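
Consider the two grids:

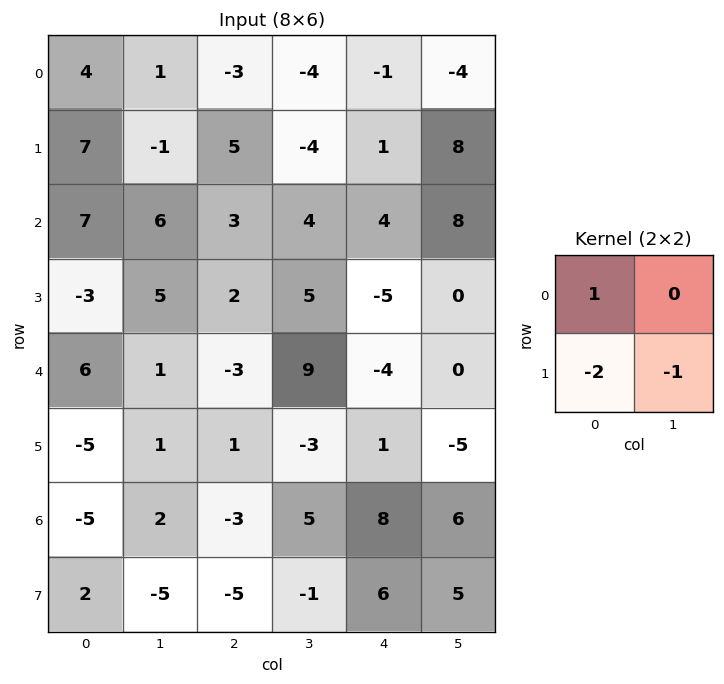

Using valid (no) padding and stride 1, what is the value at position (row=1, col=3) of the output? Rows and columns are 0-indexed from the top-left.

The receptive field on the input at this output position is [-4 1 / 4 4]. Elementwise product with the kernel and sum: -4·1 + 4·-2 + 4·-1.

-16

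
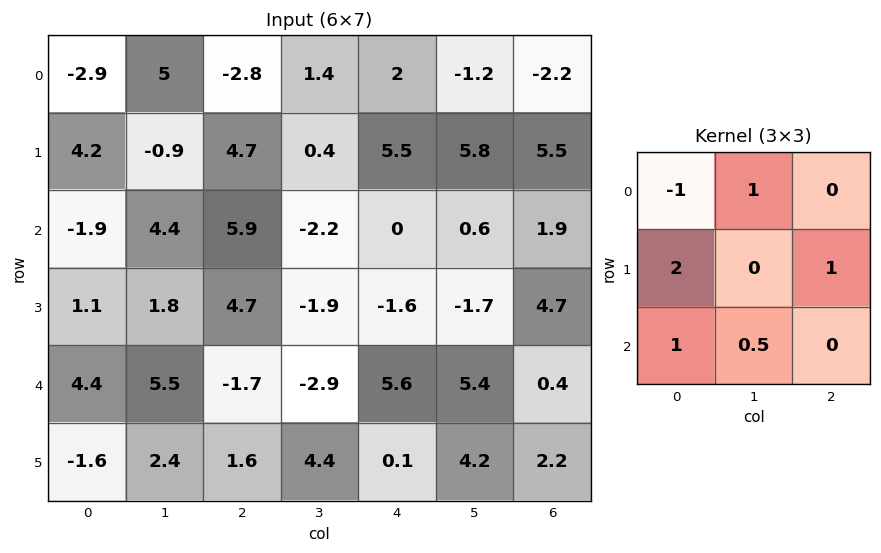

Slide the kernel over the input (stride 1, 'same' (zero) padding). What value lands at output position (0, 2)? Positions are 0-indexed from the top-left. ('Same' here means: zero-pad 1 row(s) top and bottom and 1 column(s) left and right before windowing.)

The receptive field on the zero-padded input at this output position is [0 0 0 / 5 -2.8 1.4 / -0.9 4.7 0.4]. Elementwise product with the kernel and sum: 0·-1 + 0·1 + 5·2 + 1.4·1 + -0.9·1 + 4.7·0.5.

12.85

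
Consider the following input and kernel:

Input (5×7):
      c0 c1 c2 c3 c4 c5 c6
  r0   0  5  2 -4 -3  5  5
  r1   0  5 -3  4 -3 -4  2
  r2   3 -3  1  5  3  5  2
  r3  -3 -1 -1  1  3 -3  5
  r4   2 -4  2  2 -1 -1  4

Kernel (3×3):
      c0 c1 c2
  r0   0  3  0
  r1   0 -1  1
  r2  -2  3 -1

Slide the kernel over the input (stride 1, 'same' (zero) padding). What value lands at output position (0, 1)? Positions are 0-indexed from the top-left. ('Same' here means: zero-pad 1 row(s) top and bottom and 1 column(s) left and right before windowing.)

The receptive field on the zero-padded input at this output position is [0 0 0 / 0 5 2 / 0 5 -3]. Elementwise product with the kernel and sum: 0·3 + 5·-1 + 2·1 + 0·-2 + 5·3 + -3·-1.

15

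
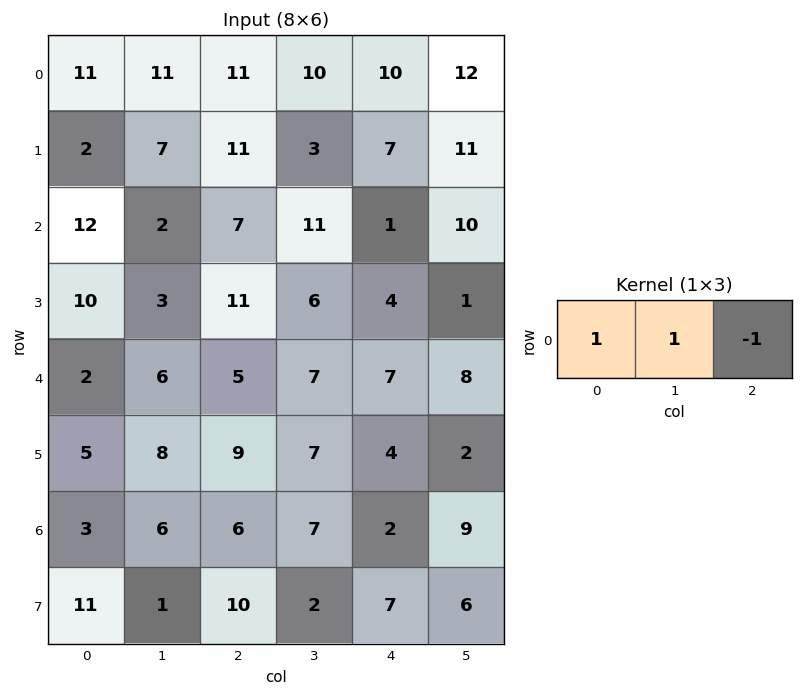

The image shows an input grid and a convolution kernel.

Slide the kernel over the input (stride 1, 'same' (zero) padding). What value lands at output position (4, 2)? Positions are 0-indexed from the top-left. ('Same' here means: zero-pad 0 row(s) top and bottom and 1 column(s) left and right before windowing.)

4

The receptive field on the zero-padded input at this output position is [6 5 7]. Elementwise product with the kernel and sum: 6·1 + 5·1 + 7·-1.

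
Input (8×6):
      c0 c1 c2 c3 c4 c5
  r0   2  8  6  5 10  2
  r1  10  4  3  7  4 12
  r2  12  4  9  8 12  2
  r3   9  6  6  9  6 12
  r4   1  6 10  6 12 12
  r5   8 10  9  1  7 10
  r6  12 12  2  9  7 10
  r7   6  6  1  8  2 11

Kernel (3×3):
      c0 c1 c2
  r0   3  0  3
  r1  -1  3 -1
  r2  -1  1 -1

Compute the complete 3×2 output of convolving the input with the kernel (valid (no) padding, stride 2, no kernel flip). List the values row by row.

6 49
61 62
44 53

Output[0,0]: The receptive field on the input at this output position is [2 8 6 / 10 4 3 / 12 4 9]. Elementwise product with the kernel and sum: 2·3 + 6·3 + 10·-1 + 4·3 + 3·-1 + 12·-1 + 4·1 + 9·-1.
Output[0,1]: The receptive field on the input at this output position is [6 5 10 / 3 7 4 / 9 8 12]. Elementwise product with the kernel and sum: 6·3 + 10·3 + 3·-1 + 7·3 + 4·-1 + 9·-1 + 8·1 + 12·-1.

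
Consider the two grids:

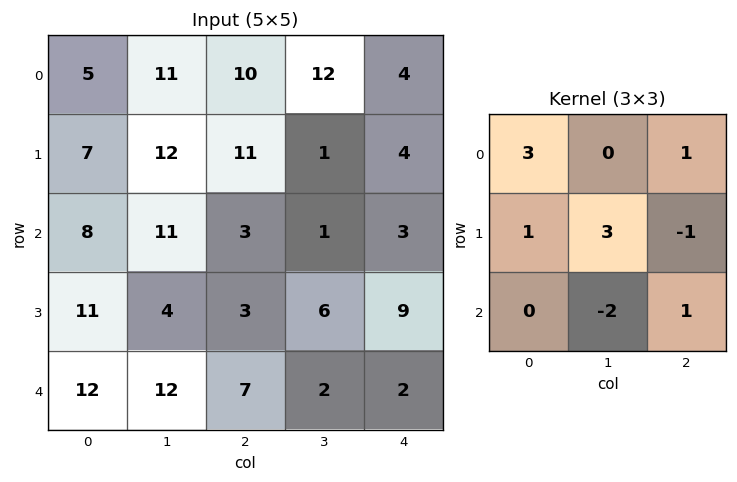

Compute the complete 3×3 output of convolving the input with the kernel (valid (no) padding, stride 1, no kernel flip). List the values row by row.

38 84 45
65 56 37
30 29 22

Output[0,0]: The receptive field on the input at this output position is [5 11 10 / 7 12 11 / 8 11 3]. Elementwise product with the kernel and sum: 5·3 + 10·1 + 7·1 + 12·3 + 11·-1 + 11·-2 + 3·1.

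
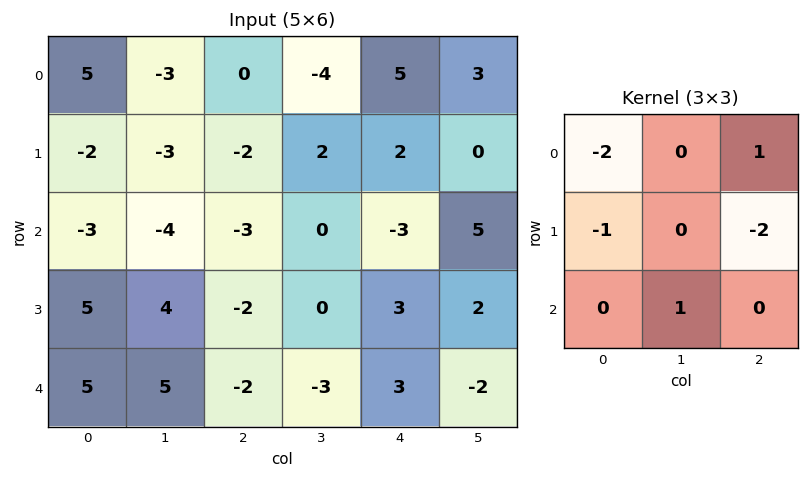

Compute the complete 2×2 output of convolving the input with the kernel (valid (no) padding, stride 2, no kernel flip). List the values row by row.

Output[0,0]: The receptive field on the input at this output position is [5 -3 0 / -2 -3 -2 / -3 -4 -3]. Elementwise product with the kernel and sum: 5·-2 + 0·1 + -2·-1 + -2·-2 + -4·1.

-8 3
7 -4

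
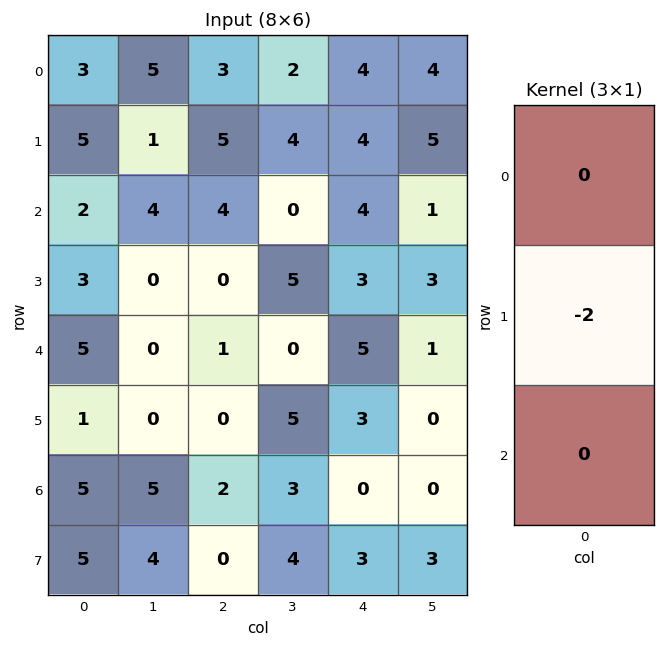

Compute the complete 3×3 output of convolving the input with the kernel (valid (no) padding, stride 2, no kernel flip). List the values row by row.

-10 -10 -8
-6 0 -6
-2 0 -6

Output[0,0]: The receptive field on the input at this output position is [3 / 5 / 2]. Elementwise product with the kernel and sum: 5·-2.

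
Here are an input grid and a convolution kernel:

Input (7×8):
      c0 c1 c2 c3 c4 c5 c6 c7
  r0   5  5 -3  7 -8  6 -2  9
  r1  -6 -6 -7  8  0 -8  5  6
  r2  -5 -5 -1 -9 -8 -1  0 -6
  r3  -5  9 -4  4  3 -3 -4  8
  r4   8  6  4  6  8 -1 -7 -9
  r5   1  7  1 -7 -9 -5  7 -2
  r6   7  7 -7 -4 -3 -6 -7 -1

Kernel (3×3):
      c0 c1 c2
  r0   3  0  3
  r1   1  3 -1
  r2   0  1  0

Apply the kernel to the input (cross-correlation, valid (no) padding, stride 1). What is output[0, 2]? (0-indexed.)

-25

The receptive field on the input at this output position is [-3 7 -8 / -7 8 0 / -1 -9 -8]. Elementwise product with the kernel and sum: -3·3 + -8·3 + -7·1 + 8·3 + 0·-1 + -9·1.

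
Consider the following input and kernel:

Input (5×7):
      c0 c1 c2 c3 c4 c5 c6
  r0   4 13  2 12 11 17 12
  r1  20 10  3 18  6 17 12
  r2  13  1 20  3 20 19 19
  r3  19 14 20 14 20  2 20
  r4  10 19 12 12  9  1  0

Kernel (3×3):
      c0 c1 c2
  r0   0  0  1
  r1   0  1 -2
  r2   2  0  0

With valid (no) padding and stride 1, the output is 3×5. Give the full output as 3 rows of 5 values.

Output[0,0]: The receptive field on the input at this output position is [4 13 2 / 20 10 3 / 13 1 20]. Elementwise product with the kernel and sum: 2·1 + 10·1 + 3·-2 + 13·2.
Output[0,1]: The receptive field on the input at this output position is [13 2 12 / 10 3 18 / 1 20 3]. Elementwise product with the kernel and sum: 12·1 + 3·1 + 18·-2 + 1·2.

32 -19 57 -5 45
2 60 9 27 33
14 33 18 59 -1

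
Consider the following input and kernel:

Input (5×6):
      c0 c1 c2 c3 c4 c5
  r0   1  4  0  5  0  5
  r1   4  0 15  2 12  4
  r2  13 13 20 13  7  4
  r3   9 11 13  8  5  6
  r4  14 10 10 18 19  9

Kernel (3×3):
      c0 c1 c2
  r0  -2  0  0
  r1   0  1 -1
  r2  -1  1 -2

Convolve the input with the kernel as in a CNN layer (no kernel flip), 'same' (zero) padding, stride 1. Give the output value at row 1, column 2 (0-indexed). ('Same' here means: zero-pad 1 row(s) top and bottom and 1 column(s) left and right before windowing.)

The receptive field on the zero-padded input at this output position is [4 0 5 / 0 15 2 / 13 20 13]. Elementwise product with the kernel and sum: 4·-2 + 15·1 + 2·-1 + 13·-1 + 20·1 + 13·-2.

-14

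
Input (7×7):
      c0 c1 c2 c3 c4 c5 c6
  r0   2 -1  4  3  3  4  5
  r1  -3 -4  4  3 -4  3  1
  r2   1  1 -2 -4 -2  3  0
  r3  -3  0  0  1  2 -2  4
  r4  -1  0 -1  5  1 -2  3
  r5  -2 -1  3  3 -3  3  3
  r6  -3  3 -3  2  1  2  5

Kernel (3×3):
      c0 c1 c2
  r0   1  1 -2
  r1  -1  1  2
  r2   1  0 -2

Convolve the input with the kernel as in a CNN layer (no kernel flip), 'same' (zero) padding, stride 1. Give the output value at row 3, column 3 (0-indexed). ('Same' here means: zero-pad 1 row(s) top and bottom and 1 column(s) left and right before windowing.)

0

The receptive field on the zero-padded input at this output position is [-2 -4 -2 / 0 1 2 / -1 5 1]. Elementwise product with the kernel and sum: -2·1 + -4·1 + -2·-2 + 0·-1 + 1·1 + 2·2 + -1·1 + 1·-2.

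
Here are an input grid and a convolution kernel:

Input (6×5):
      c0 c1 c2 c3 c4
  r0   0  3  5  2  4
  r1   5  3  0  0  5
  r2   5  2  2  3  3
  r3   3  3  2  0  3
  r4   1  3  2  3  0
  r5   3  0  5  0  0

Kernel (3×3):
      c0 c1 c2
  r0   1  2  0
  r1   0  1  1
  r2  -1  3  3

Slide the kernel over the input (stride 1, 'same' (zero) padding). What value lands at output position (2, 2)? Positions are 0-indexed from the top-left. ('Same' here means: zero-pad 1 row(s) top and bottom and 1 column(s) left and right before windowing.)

11

The receptive field on the zero-padded input at this output position is [3 0 0 / 2 2 3 / 3 2 0]. Elementwise product with the kernel and sum: 3·1 + 0·2 + 2·1 + 3·1 + 3·-1 + 2·3 + 0·3.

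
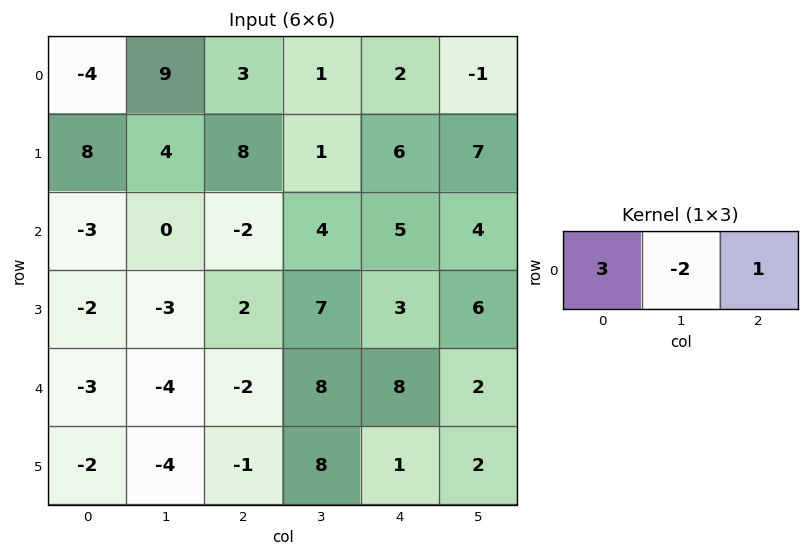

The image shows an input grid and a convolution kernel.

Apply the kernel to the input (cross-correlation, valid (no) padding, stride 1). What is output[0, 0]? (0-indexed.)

The receptive field on the input at this output position is [-4 9 3]. Elementwise product with the kernel and sum: -4·3 + 9·-2 + 3·1.

-27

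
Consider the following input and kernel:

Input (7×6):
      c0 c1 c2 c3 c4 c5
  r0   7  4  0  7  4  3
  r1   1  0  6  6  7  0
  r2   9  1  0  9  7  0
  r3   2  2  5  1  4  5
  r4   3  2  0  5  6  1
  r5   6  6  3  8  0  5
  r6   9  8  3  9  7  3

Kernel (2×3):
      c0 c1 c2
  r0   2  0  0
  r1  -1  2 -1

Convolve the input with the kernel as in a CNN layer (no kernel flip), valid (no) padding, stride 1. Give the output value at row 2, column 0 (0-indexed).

The receptive field on the input at this output position is [9 1 0 / 2 2 5]. Elementwise product with the kernel and sum: 9·2 + 2·-1 + 2·2 + 5·-1.

15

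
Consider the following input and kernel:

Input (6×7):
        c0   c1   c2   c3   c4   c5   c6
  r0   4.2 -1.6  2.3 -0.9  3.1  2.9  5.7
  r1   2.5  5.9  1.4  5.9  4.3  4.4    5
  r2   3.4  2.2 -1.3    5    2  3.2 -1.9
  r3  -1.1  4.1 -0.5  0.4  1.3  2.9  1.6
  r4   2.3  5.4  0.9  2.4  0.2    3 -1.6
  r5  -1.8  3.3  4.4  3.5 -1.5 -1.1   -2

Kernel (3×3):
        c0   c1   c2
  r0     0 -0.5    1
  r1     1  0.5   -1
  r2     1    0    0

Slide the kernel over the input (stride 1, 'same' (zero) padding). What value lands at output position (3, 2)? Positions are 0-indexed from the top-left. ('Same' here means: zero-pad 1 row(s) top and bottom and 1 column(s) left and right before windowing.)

14.5

The receptive field on the zero-padded input at this output position is [2.2 -1.3 5 / 4.1 -0.5 0.4 / 5.4 0.9 2.4]. Elementwise product with the kernel and sum: -1.3·-0.5 + 5·1 + 4.1·1 + -0.5·0.5 + 0.4·-1 + 5.4·1.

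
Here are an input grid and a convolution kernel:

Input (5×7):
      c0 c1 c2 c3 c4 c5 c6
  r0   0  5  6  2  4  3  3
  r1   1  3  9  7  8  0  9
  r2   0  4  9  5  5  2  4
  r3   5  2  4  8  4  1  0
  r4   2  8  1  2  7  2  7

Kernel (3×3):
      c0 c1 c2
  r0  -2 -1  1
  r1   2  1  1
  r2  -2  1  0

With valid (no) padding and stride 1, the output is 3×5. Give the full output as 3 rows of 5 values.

19 9 10 12 9
9 14 11 -17 2
25 -11 2 11 -11

Output[0,0]: The receptive field on the input at this output position is [0 5 6 / 1 3 9 / 0 4 9]. Elementwise product with the kernel and sum: 0·-2 + 5·-1 + 6·1 + 1·2 + 3·1 + 9·1 + 0·-2 + 4·1.
Output[0,1]: The receptive field on the input at this output position is [5 6 2 / 3 9 7 / 4 9 5]. Elementwise product with the kernel and sum: 5·-2 + 6·-1 + 2·1 + 3·2 + 9·1 + 7·1 + 4·-2 + 9·1.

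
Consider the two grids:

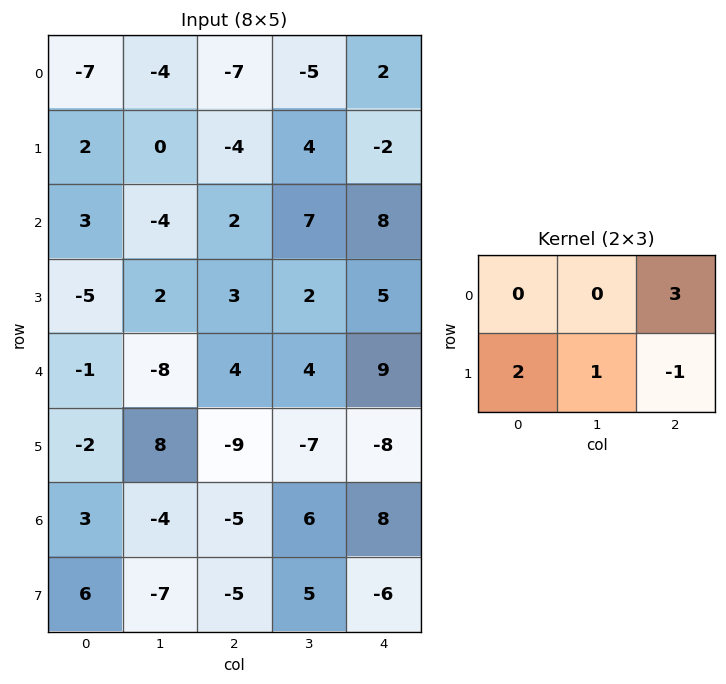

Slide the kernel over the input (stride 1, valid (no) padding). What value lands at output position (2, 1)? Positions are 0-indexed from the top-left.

26

The receptive field on the input at this output position is [-4 2 7 / 2 3 2]. Elementwise product with the kernel and sum: 7·3 + 2·2 + 3·1 + 2·-1.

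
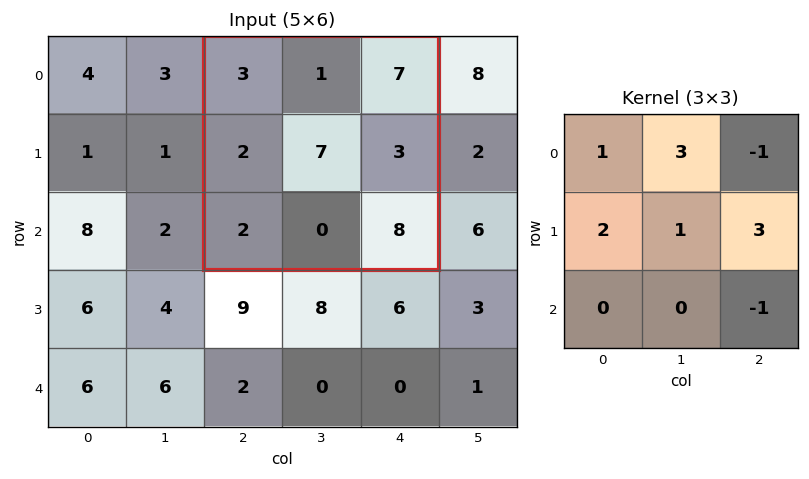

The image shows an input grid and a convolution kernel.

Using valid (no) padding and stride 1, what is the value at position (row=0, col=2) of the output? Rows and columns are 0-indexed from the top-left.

11

The receptive field on the input at this output position is [3 1 7 / 2 7 3 / 2 0 8]. Elementwise product with the kernel and sum: 3·1 + 1·3 + 7·-1 + 2·2 + 7·1 + 3·3 + 8·-1.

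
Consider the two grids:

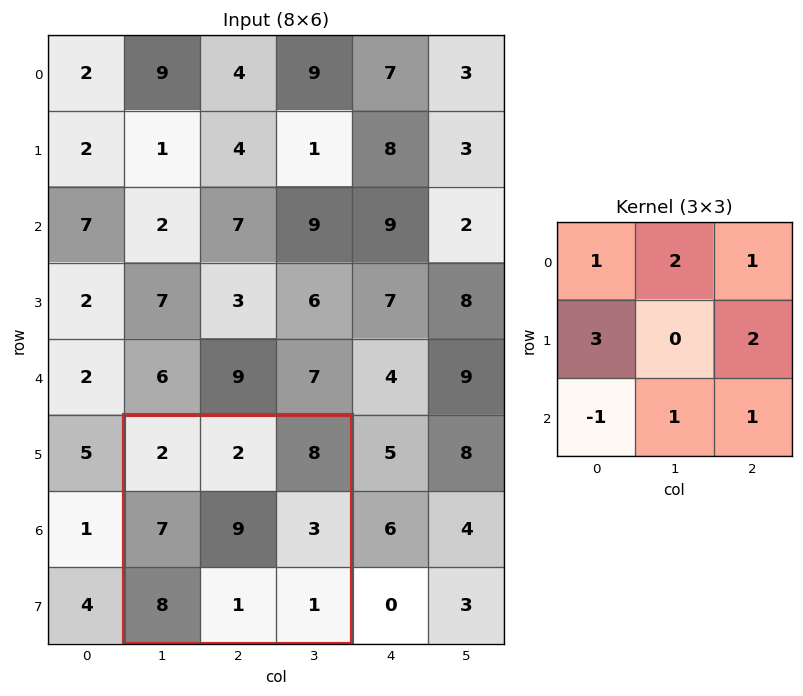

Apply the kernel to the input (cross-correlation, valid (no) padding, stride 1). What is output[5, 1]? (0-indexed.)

The receptive field on the input at this output position is [2 2 8 / 7 9 3 / 8 1 1]. Elementwise product with the kernel and sum: 2·1 + 2·2 + 8·1 + 7·3 + 3·2 + 8·-1 + 1·1 + 1·1.

35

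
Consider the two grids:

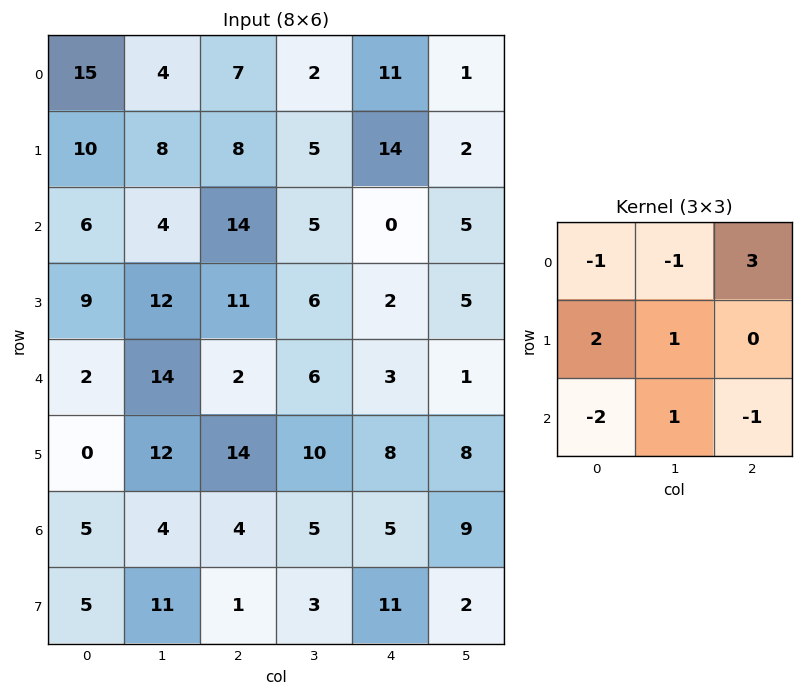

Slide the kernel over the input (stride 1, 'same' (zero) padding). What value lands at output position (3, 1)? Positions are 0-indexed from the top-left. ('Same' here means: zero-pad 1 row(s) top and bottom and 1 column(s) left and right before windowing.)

The receptive field on the zero-padded input at this output position is [6 4 14 / 9 12 11 / 2 14 2]. Elementwise product with the kernel and sum: 6·-1 + 4·-1 + 14·3 + 9·2 + 12·1 + 2·-2 + 14·1 + 2·-1.

70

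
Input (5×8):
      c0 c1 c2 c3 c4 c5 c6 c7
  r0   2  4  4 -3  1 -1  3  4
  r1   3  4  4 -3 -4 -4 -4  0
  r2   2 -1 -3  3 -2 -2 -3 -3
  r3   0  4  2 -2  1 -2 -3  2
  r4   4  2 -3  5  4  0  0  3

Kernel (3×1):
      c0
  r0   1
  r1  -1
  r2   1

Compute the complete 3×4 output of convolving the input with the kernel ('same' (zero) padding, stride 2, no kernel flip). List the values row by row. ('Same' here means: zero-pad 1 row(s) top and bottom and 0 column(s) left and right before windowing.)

Output[0,0]: The receptive field on the zero-padded input at this output position is [0 / 2 / 3]. Elementwise product with the kernel and sum: 0·1 + 2·-1 + 3·1.

1 0 -5 -7
1 9 -1 -4
-4 5 -3 -3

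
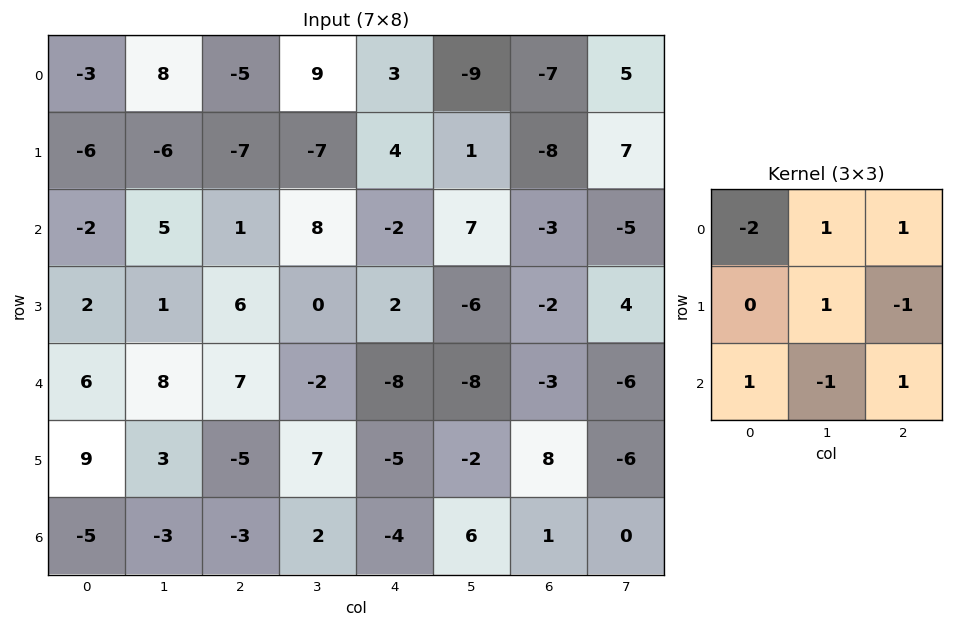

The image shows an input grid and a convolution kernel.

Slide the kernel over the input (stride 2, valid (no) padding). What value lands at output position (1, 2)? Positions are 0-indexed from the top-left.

The receptive field on the input at this output position is [-2 7 -3 / 2 -6 -2 / -8 -8 -3]. Elementwise product with the kernel and sum: -2·-2 + 7·1 + -3·1 + -6·1 + -2·-1 + -8·1 + -8·-1 + -3·1.

1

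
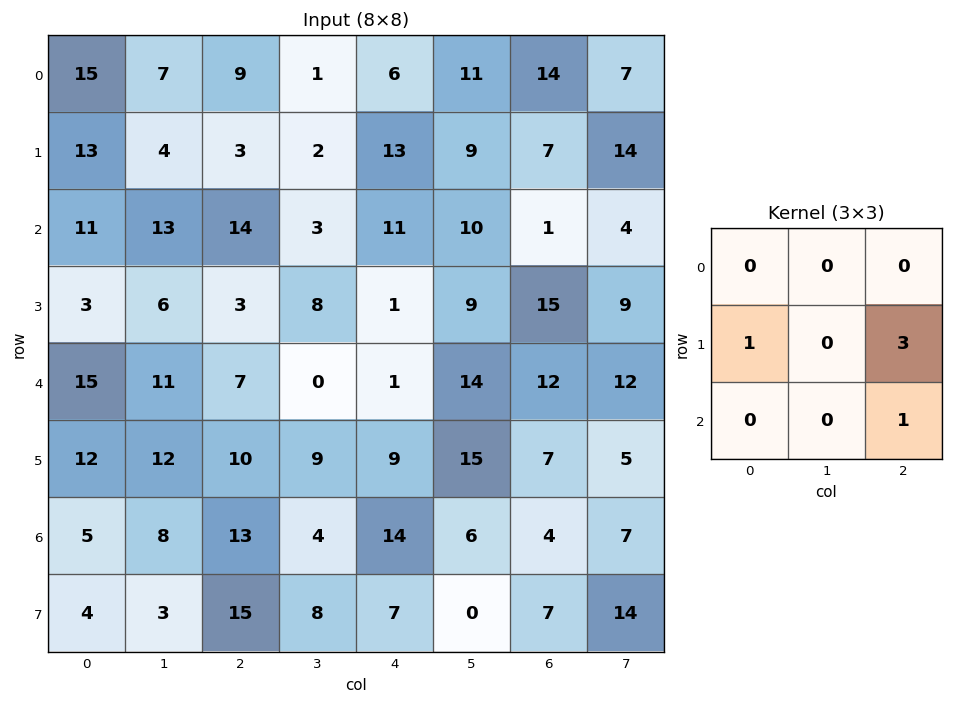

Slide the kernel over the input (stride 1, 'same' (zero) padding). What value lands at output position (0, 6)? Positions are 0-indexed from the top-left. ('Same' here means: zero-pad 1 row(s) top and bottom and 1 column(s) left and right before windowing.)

46

The receptive field on the zero-padded input at this output position is [0 0 0 / 11 14 7 / 9 7 14]. Elementwise product with the kernel and sum: 11·1 + 7·3 + 14·1.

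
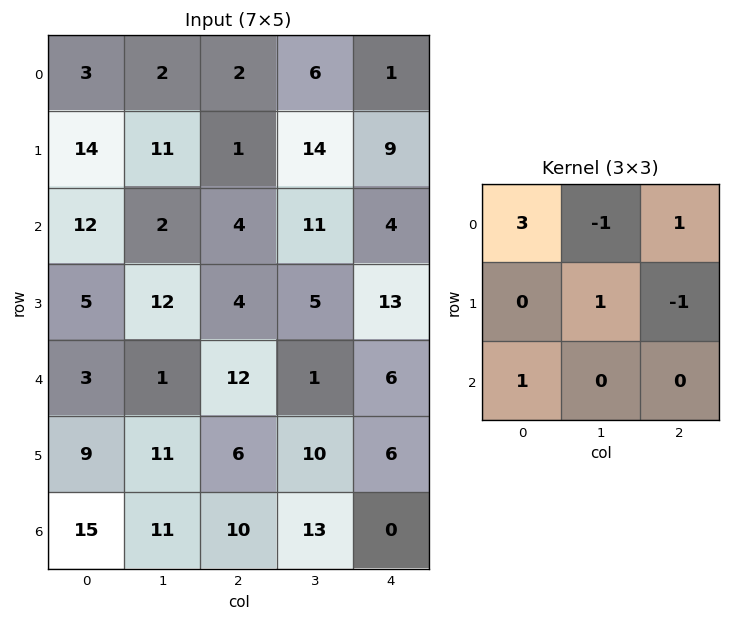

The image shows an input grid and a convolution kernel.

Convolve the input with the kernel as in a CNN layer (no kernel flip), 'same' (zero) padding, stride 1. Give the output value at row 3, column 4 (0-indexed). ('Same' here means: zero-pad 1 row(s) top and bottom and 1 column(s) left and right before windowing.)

43

The receptive field on the zero-padded input at this output position is [11 4 0 / 5 13 0 / 1 6 0]. Elementwise product with the kernel and sum: 11·3 + 4·-1 + 0·1 + 13·1 + 0·-1 + 1·1.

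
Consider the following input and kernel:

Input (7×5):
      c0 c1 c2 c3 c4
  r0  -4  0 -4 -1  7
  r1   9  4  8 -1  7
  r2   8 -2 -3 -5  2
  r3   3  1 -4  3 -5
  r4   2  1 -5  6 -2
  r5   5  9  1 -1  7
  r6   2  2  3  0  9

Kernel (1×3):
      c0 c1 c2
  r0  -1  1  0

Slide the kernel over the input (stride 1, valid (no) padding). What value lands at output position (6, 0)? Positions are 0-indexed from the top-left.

0

The receptive field on the input at this output position is [2 2 3]. Elementwise product with the kernel and sum: 2·-1 + 2·1.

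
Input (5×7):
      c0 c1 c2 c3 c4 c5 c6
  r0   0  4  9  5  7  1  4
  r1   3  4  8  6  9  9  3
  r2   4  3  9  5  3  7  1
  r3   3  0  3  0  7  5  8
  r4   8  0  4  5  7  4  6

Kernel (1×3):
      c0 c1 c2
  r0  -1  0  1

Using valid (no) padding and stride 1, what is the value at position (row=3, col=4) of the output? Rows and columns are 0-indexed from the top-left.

The receptive field on the input at this output position is [7 5 8]. Elementwise product with the kernel and sum: 7·-1 + 8·1.

1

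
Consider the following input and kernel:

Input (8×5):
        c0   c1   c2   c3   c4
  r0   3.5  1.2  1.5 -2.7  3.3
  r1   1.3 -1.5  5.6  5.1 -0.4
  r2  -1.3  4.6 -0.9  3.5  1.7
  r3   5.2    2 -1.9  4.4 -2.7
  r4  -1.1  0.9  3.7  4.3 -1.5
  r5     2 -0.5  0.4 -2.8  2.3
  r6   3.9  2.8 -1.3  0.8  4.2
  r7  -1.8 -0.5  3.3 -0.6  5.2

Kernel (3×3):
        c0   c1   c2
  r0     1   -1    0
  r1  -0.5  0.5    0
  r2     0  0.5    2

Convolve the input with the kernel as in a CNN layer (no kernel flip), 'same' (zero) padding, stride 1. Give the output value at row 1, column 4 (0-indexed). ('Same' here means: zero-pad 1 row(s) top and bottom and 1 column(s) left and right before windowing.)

-7.9

The receptive field on the zero-padded input at this output position is [-2.7 3.3 0 / 5.1 -0.4 0 / 3.5 1.7 0]. Elementwise product with the kernel and sum: -2.7·1 + 3.3·-1 + 5.1·-0.5 + -0.4·0.5 + 1.7·0.5 + 0·2.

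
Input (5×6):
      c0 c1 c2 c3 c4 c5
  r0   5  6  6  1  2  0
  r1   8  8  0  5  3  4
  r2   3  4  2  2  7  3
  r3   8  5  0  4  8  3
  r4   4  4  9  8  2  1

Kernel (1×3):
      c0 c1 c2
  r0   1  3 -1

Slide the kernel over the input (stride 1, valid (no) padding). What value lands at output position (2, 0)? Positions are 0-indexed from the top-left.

13

The receptive field on the input at this output position is [3 4 2]. Elementwise product with the kernel and sum: 3·1 + 4·3 + 2·-1.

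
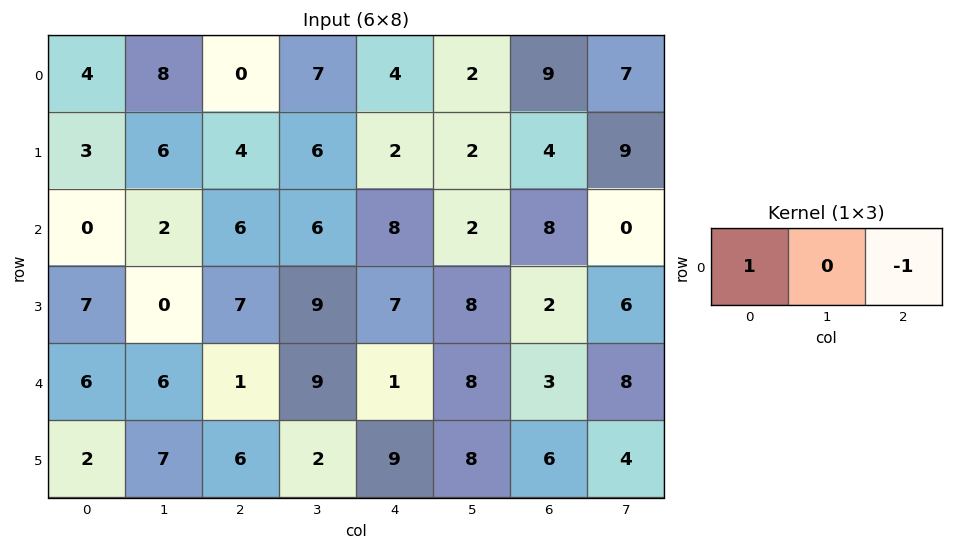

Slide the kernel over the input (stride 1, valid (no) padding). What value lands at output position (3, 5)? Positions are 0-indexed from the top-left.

The receptive field on the input at this output position is [8 2 6]. Elementwise product with the kernel and sum: 8·1 + 6·-1.

2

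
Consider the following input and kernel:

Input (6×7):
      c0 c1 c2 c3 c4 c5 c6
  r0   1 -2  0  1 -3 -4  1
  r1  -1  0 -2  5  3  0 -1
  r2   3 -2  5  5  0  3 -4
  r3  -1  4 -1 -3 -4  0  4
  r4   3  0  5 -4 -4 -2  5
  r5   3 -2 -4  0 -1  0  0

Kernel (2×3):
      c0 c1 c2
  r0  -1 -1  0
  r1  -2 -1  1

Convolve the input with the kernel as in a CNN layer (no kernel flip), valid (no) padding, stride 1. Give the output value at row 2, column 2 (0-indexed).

The receptive field on the input at this output position is [5 5 0 / -1 -3 -4]. Elementwise product with the kernel and sum: 5·-1 + 5·-1 + -1·-2 + -3·-1 + -4·1.

-9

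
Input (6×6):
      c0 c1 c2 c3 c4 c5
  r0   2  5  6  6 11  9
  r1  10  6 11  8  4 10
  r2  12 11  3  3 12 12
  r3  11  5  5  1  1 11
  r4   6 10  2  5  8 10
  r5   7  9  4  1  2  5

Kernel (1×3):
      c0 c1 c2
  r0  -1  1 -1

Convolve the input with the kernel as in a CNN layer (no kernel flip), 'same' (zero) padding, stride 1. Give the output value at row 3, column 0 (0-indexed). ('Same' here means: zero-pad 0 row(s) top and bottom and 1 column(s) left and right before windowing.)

6

The receptive field on the zero-padded input at this output position is [0 11 5]. Elementwise product with the kernel and sum: 0·-1 + 11·1 + 5·-1.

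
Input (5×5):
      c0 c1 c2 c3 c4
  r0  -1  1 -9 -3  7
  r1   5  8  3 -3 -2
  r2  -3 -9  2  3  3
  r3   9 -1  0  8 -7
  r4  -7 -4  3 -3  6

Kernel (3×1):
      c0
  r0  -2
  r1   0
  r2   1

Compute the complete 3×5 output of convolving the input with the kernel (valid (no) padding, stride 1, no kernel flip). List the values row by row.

-1 -11 20 9 -11
-1 -17 -6 14 -3
-1 14 -1 -9 0

Output[0,0]: The receptive field on the input at this output position is [-1 / 5 / -3]. Elementwise product with the kernel and sum: -1·-2 + -3·1.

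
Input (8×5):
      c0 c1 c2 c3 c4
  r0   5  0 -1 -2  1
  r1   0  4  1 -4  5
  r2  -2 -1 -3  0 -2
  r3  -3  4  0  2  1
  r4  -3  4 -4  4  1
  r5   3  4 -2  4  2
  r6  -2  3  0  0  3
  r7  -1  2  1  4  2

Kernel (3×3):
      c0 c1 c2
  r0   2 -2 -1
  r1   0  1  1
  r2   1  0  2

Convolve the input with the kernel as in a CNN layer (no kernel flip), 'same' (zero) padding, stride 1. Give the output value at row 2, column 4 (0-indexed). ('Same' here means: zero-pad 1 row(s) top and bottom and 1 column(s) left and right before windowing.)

-18

The receptive field on the zero-padded input at this output position is [-4 5 0 / 0 -2 0 / 2 1 0]. Elementwise product with the kernel and sum: -4·2 + 5·-2 + 0·-1 + -2·1 + 0·1 + 2·1 + 0·2.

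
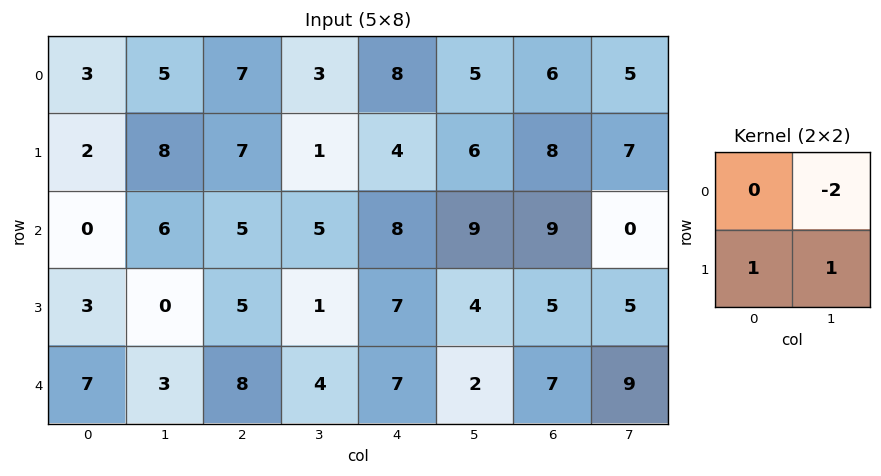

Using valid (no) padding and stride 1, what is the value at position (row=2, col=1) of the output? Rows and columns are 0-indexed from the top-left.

-5

The receptive field on the input at this output position is [6 5 / 0 5]. Elementwise product with the kernel and sum: 5·-2 + 0·1 + 5·1.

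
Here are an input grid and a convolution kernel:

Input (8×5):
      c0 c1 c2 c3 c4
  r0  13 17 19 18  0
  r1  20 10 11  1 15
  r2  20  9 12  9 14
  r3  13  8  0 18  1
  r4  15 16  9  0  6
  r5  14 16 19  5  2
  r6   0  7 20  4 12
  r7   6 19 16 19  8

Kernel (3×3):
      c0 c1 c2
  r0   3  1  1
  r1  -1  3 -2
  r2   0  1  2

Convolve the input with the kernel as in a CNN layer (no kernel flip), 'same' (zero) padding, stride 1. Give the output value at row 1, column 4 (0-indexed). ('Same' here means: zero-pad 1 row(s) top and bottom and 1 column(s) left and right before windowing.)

112

The receptive field on the zero-padded input at this output position is [18 0 0 / 1 15 0 / 9 14 0]. Elementwise product with the kernel and sum: 18·3 + 0·1 + 0·1 + 1·-1 + 15·3 + 0·-2 + 14·1 + 0·2.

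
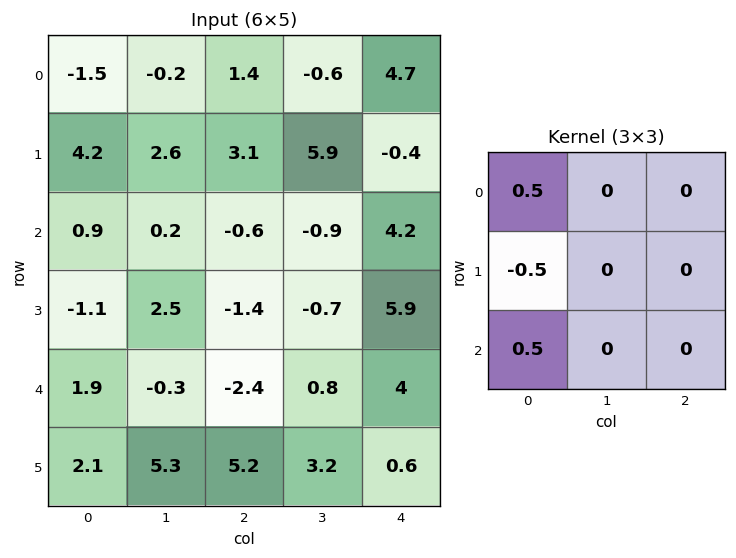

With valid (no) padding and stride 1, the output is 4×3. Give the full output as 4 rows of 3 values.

-2.4 -1.3 -1.15
1.1 2.45 1.15
1.95 -1.3 -0.8
-0.45 4.05 3.1

Output[0,0]: The receptive field on the input at this output position is [-1.5 -0.2 1.4 / 4.2 2.6 3.1 / 0.9 0.2 -0.6]. Elementwise product with the kernel and sum: -1.5·0.5 + 4.2·-0.5 + 0.9·0.5.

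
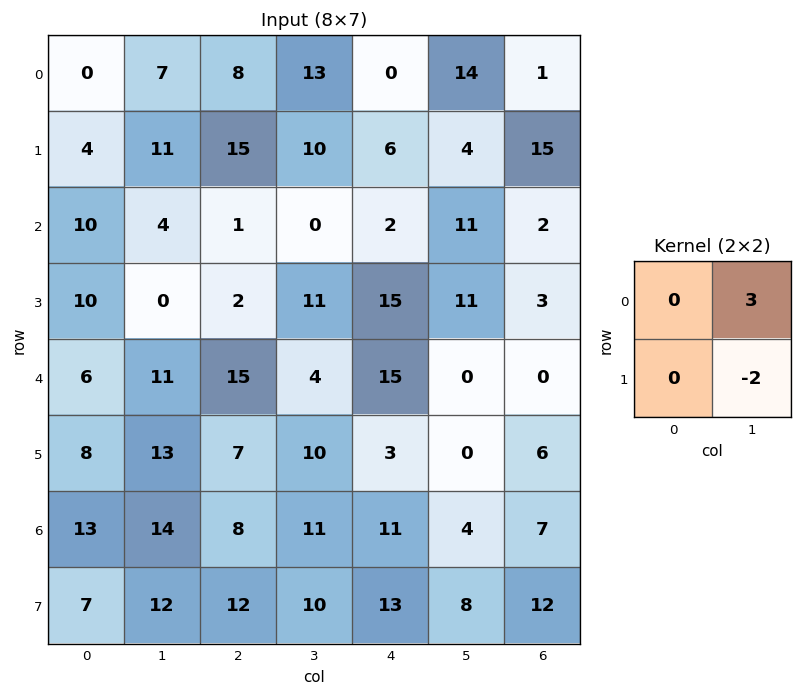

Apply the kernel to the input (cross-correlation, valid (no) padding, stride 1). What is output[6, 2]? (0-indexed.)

13

The receptive field on the input at this output position is [8 11 / 12 10]. Elementwise product with the kernel and sum: 11·3 + 10·-2.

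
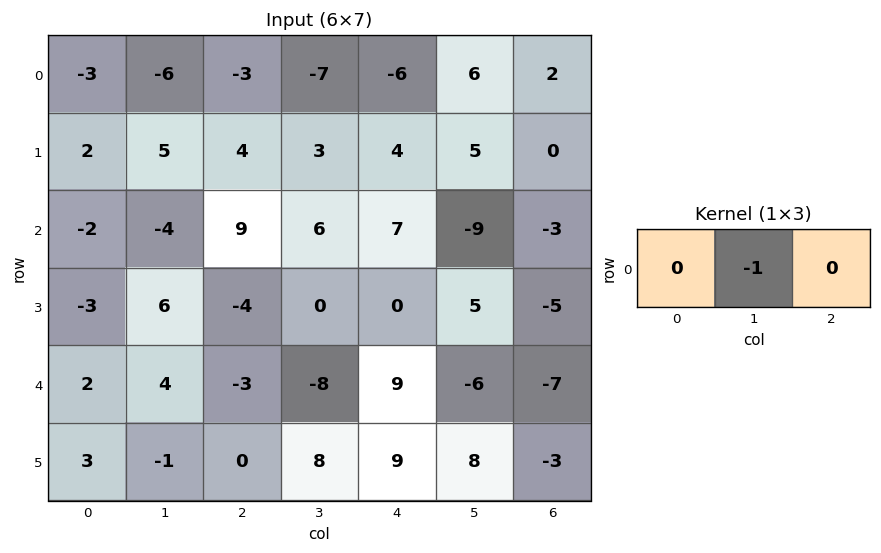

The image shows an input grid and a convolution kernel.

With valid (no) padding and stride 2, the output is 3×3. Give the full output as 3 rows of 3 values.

6 7 -6
4 -6 9
-4 8 6

Output[0,0]: The receptive field on the input at this output position is [-3 -6 -3]. Elementwise product with the kernel and sum: -6·-1.
Output[0,1]: The receptive field on the input at this output position is [-3 -7 -6]. Elementwise product with the kernel and sum: -7·-1.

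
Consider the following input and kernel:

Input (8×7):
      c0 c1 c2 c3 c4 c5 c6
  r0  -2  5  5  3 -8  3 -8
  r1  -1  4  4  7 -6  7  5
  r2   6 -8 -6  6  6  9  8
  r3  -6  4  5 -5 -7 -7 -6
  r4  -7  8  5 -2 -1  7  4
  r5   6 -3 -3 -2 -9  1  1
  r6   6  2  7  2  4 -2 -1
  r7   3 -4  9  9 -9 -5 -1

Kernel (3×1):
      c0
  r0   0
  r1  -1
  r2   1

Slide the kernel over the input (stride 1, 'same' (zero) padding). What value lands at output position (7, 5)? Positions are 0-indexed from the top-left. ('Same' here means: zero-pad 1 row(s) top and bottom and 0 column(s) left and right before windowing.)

5

The receptive field on the zero-padded input at this output position is [-2 / -5 / 0]. Elementwise product with the kernel and sum: -5·-1 + 0·1.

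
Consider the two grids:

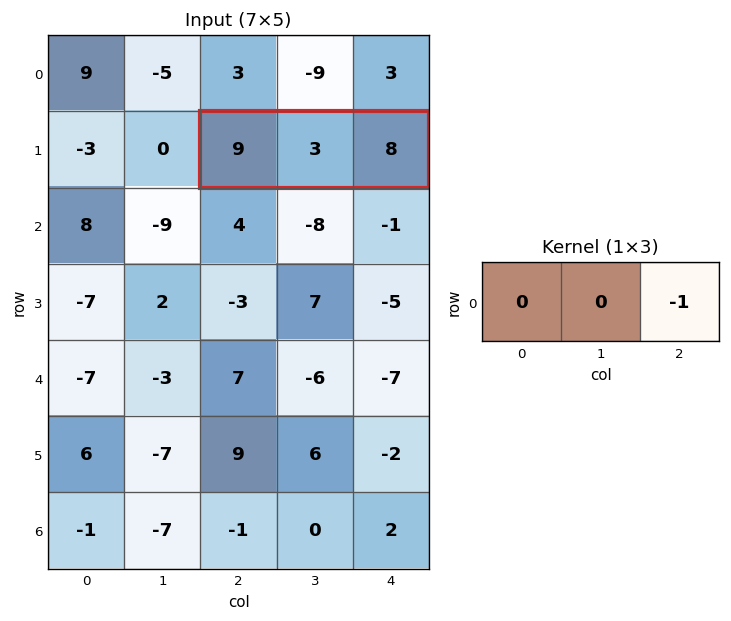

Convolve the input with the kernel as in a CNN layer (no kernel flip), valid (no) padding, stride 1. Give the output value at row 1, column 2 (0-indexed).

The receptive field on the input at this output position is [9 3 8]. Elementwise product with the kernel and sum: 8·-1.

-8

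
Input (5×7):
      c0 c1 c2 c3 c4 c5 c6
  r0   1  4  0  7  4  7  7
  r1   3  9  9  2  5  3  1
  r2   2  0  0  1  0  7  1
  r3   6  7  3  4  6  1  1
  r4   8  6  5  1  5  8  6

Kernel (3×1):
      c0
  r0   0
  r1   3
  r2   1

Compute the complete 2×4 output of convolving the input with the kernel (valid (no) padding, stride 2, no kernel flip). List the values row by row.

11 27 15 4
26 14 23 9

Output[0,0]: The receptive field on the input at this output position is [1 / 3 / 2]. Elementwise product with the kernel and sum: 3·3 + 2·1.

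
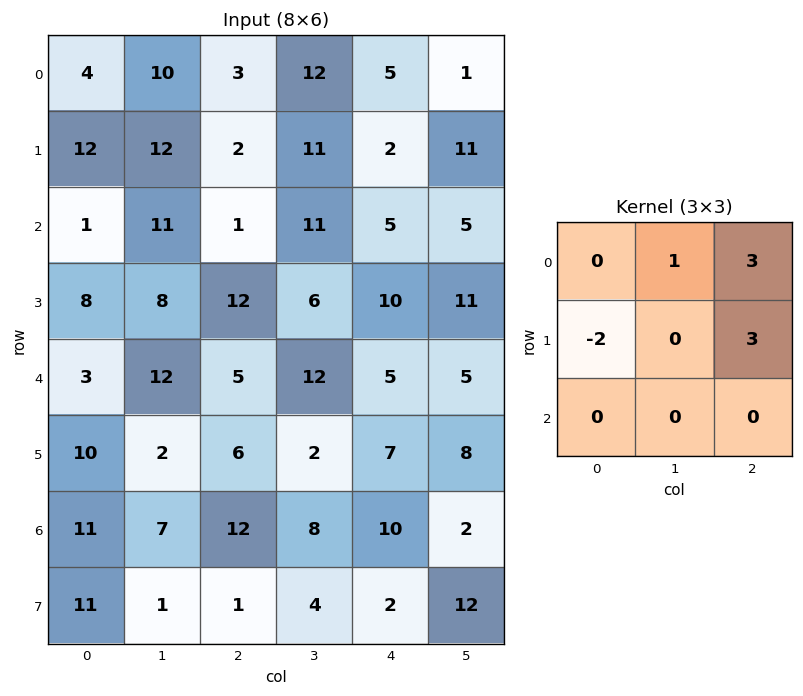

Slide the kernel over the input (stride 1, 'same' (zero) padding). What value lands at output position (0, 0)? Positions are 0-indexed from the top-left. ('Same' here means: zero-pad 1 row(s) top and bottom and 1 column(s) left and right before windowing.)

The receptive field on the zero-padded input at this output position is [0 0 0 / 0 4 10 / 0 12 12]. Elementwise product with the kernel and sum: 0·1 + 0·3 + 0·-2 + 10·3.

30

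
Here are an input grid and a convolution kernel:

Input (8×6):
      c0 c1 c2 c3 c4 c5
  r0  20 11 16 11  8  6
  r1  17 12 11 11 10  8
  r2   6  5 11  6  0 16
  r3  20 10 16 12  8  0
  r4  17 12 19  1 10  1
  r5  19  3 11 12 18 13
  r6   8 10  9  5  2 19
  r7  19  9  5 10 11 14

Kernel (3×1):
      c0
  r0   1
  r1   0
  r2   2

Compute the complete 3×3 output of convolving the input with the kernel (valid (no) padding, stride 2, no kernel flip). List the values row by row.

32 38 8
40 49 20
33 37 14

Output[0,0]: The receptive field on the input at this output position is [20 / 17 / 6]. Elementwise product with the kernel and sum: 20·1 + 6·2.
Output[0,1]: The receptive field on the input at this output position is [16 / 11 / 11]. Elementwise product with the kernel and sum: 16·1 + 11·2.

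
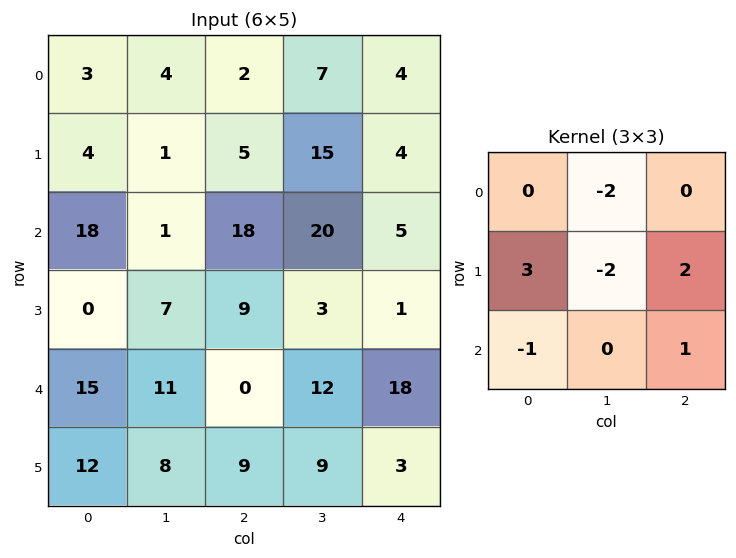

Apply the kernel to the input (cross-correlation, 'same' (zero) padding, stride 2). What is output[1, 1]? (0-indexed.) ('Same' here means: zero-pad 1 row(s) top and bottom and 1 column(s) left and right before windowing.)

-7

The receptive field on the zero-padded input at this output position is [1 5 15 / 1 18 20 / 7 9 3]. Elementwise product with the kernel and sum: 5·-2 + 1·3 + 18·-2 + 20·2 + 7·-1 + 3·1.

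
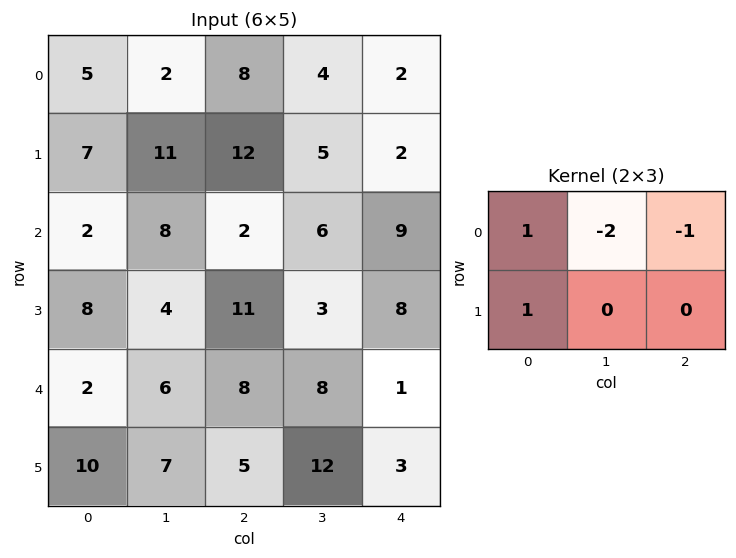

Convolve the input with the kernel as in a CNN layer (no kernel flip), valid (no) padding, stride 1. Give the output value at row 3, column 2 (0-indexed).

The receptive field on the input at this output position is [11 3 8 / 8 8 1]. Elementwise product with the kernel and sum: 11·1 + 3·-2 + 8·-1 + 8·1.

5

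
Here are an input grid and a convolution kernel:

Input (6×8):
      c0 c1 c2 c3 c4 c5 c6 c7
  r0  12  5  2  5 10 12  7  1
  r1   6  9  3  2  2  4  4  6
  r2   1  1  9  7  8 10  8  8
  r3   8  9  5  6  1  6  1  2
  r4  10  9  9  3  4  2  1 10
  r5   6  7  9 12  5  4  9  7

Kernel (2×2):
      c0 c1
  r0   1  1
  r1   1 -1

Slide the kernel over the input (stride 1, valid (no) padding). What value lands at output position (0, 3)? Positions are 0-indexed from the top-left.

15

The receptive field on the input at this output position is [5 10 / 2 2]. Elementwise product with the kernel and sum: 5·1 + 10·1 + 2·1 + 2·-1.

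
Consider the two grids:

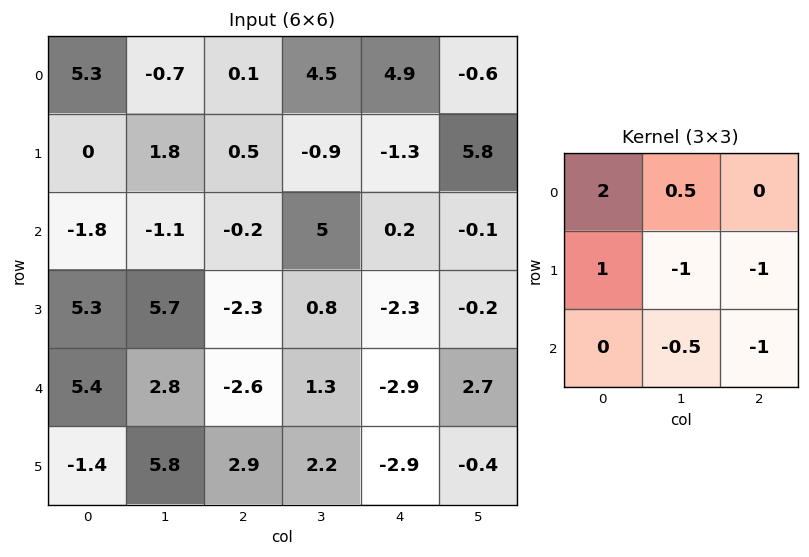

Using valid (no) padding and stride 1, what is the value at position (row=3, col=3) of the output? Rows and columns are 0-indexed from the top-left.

3.8

The receptive field on the input at this output position is [0.8 -2.3 -0.2 / 1.3 -2.9 2.7 / 2.2 -2.9 -0.4]. Elementwise product with the kernel and sum: 0.8·2 + -2.3·0.5 + 1.3·1 + -2.9·-1 + 2.7·-1 + -2.9·-0.5 + -0.4·-1.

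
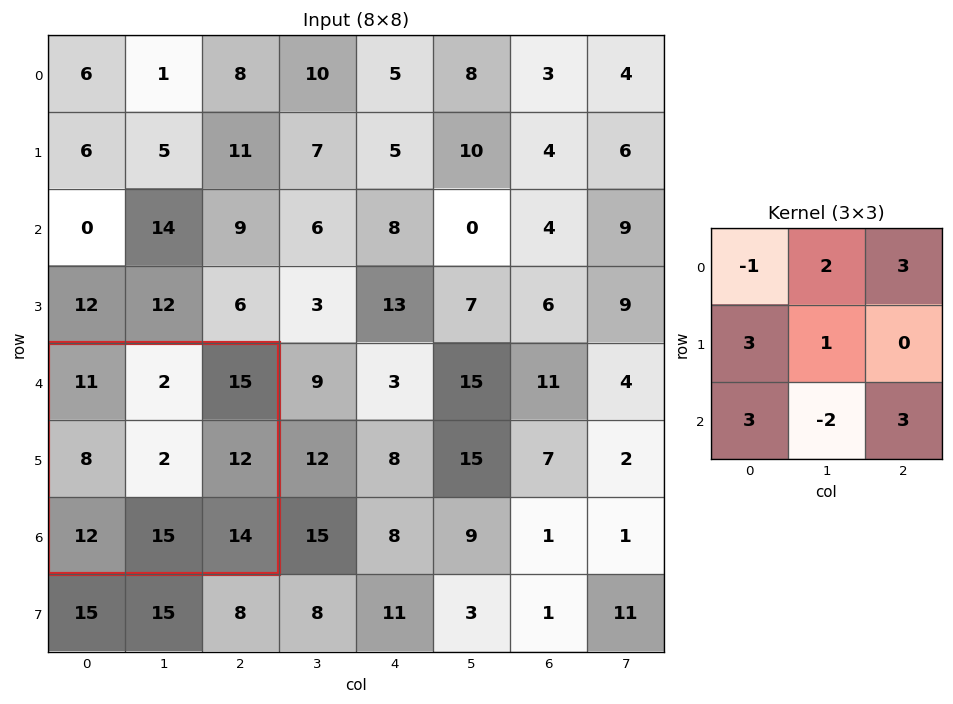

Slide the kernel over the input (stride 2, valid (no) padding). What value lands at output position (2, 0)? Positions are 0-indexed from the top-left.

112

The receptive field on the input at this output position is [11 2 15 / 8 2 12 / 12 15 14]. Elementwise product with the kernel and sum: 11·-1 + 2·2 + 15·3 + 8·3 + 2·1 + 12·3 + 15·-2 + 14·3.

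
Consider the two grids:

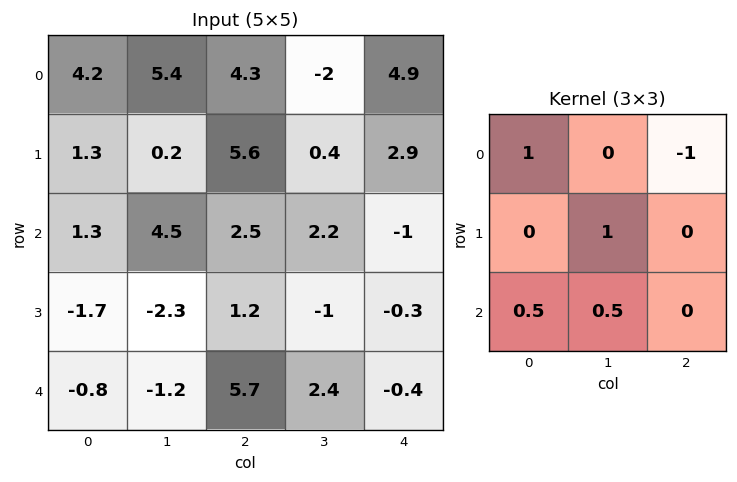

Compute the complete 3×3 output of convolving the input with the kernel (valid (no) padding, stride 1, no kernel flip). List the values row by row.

Output[0,0]: The receptive field on the input at this output position is [4.2 5.4 4.3 / 1.3 0.2 5.6 / 1.3 4.5 2.5]. Elementwise product with the kernel and sum: 4.2·1 + 4.3·-1 + 0.2·1 + 1.3·0.5 + 4.5·0.5.

3 16.5 2.15
-1.8 1.75 5
-4.5 5.75 6.55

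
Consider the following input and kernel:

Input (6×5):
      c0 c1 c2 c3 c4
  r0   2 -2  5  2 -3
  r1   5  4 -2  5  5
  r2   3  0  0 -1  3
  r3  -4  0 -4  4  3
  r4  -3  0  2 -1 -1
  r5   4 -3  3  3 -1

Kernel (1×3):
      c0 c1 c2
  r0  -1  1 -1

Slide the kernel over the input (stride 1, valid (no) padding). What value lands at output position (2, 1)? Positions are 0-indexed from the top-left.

The receptive field on the input at this output position is [0 0 -1]. Elementwise product with the kernel and sum: 0·-1 + 0·1 + -1·-1.

1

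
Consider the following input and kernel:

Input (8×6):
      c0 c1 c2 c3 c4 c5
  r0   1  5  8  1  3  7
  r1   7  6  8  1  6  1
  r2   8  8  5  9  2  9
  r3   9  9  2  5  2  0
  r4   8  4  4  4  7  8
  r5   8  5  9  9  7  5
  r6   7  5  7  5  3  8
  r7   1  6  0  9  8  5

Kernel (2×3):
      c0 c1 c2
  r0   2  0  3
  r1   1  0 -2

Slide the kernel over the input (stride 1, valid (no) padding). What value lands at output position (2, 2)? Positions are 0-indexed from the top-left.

The receptive field on the input at this output position is [5 9 2 / 2 5 2]. Elementwise product with the kernel and sum: 5·2 + 2·3 + 2·1 + 2·-2.

14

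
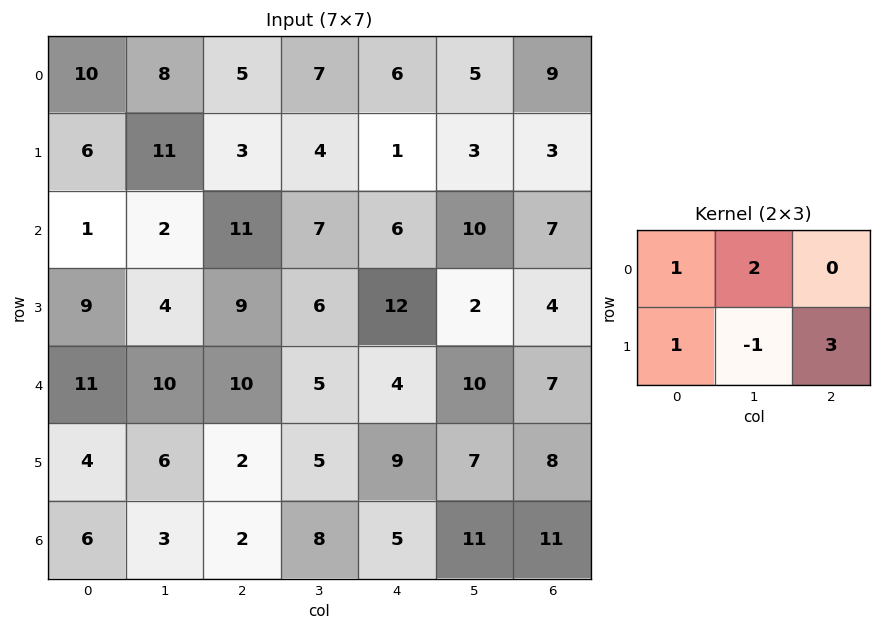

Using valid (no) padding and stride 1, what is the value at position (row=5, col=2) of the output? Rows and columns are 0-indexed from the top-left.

The receptive field on the input at this output position is [2 5 9 / 2 8 5]. Elementwise product with the kernel and sum: 2·1 + 5·2 + 2·1 + 8·-1 + 5·3.

21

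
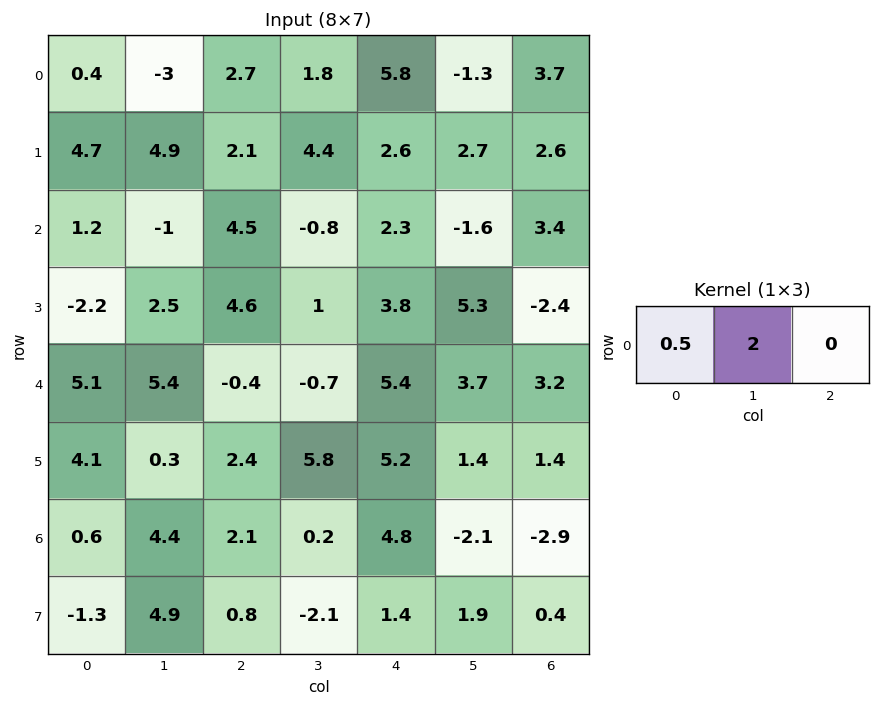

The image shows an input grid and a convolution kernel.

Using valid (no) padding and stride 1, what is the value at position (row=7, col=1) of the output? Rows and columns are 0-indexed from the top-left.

4.05

The receptive field on the input at this output position is [4.9 0.8 -2.1]. Elementwise product with the kernel and sum: 4.9·0.5 + 0.8·2.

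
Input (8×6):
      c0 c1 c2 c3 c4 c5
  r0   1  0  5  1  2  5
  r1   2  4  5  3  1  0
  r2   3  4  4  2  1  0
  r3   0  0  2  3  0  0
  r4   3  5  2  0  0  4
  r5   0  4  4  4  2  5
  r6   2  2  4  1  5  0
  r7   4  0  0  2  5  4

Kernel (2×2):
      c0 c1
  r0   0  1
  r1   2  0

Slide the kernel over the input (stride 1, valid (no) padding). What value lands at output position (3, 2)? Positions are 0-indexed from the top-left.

The receptive field on the input at this output position is [2 3 / 2 0]. Elementwise product with the kernel and sum: 3·1 + 2·2.

7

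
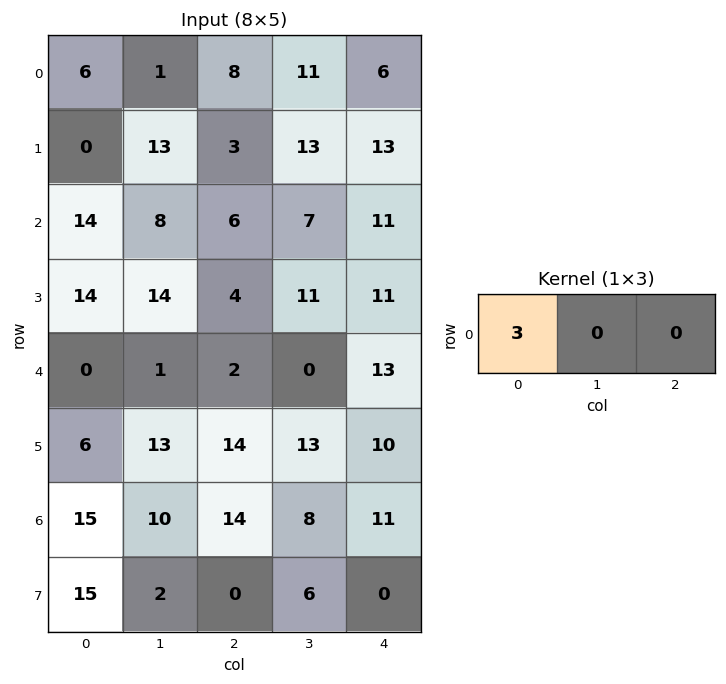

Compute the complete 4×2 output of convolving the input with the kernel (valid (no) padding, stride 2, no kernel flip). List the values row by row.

18 24
42 18
0 6
45 42

Output[0,0]: The receptive field on the input at this output position is [6 1 8]. Elementwise product with the kernel and sum: 6·3.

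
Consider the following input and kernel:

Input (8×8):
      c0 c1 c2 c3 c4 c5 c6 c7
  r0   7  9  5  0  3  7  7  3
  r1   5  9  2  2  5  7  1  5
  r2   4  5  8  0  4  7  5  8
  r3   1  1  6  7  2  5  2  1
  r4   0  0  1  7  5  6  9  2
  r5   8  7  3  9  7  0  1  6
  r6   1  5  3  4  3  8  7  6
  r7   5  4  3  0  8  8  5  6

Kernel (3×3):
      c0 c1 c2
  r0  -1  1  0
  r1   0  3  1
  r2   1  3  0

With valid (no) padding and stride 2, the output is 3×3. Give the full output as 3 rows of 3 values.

50 14 51
10 37 43
40 55 29

Output[0,0]: The receptive field on the input at this output position is [7 9 5 / 5 9 2 / 4 5 8]. Elementwise product with the kernel and sum: 7·-1 + 9·1 + 9·3 + 2·1 + 4·1 + 5·3.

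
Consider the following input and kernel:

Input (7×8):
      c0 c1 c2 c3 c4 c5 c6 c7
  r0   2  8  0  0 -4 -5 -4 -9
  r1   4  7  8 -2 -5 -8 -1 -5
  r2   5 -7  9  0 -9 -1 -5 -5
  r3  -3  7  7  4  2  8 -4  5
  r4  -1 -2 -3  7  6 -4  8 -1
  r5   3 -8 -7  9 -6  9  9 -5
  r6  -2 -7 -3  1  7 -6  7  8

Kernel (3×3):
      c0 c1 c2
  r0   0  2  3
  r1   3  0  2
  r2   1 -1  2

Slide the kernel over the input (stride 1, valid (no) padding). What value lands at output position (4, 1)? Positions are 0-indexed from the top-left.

The receptive field on the input at this output position is [-2 -3 7 / -8 -7 9 / -7 -3 1]. Elementwise product with the kernel and sum: -3·2 + 7·3 + -8·3 + 9·2 + -7·1 + -3·-1 + 1·2.

7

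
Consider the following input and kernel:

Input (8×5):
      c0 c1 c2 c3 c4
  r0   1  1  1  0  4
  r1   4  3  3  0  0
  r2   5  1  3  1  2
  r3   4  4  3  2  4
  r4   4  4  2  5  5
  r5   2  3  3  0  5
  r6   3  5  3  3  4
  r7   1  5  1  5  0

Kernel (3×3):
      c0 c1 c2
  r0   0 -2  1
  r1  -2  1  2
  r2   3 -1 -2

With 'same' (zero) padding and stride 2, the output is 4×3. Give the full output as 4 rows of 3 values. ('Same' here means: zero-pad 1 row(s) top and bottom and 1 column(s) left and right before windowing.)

-7 5 4
-10 2 2
0 6 -18
1 -3 3

Output[0,0]: The receptive field on the zero-padded input at this output position is [0 0 0 / 0 1 1 / 0 4 3]. Elementwise product with the kernel and sum: 0·-2 + 0·1 + 0·-2 + 1·1 + 1·2 + 0·3 + 4·-1 + 3·-2.
Output[0,1]: The receptive field on the zero-padded input at this output position is [0 0 0 / 1 1 0 / 3 3 0]. Elementwise product with the kernel and sum: 0·-2 + 0·1 + 1·-2 + 1·1 + 0·2 + 3·3 + 3·-1 + 0·-2.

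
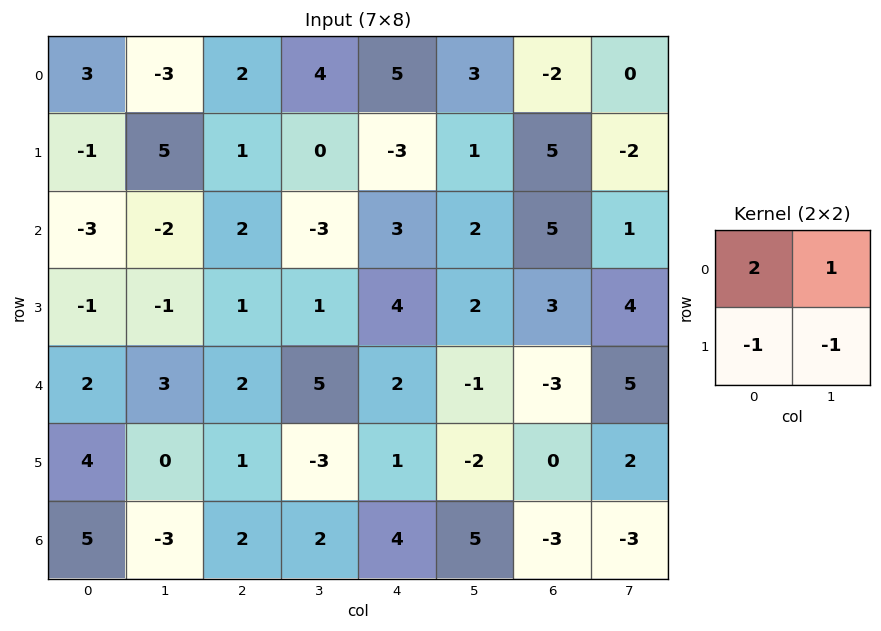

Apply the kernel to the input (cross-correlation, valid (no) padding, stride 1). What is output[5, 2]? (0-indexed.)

The receptive field on the input at this output position is [1 -3 / 2 2]. Elementwise product with the kernel and sum: 1·2 + -3·1 + 2·-1 + 2·-1.

-5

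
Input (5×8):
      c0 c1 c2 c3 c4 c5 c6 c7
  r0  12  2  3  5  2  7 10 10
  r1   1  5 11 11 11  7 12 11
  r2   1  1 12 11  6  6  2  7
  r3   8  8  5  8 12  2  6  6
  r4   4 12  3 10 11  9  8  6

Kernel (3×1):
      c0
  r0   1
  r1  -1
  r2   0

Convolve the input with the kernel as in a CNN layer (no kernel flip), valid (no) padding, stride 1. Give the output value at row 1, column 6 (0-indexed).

The receptive field on the input at this output position is [12 / 2 / 6]. Elementwise product with the kernel and sum: 12·1 + 2·-1.

10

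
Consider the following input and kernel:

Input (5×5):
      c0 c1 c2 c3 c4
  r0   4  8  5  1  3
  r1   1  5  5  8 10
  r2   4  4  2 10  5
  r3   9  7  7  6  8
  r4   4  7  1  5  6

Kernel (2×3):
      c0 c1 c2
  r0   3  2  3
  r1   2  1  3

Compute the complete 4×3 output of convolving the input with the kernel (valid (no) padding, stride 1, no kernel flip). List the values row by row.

65 76 74
46 89 90
72 85 85
80 83 82

Output[0,0]: The receptive field on the input at this output position is [4 8 5 / 1 5 5]. Elementwise product with the kernel and sum: 4·3 + 8·2 + 5·3 + 1·2 + 5·1 + 5·3.
Output[0,1]: The receptive field on the input at this output position is [8 5 1 / 5 5 8]. Elementwise product with the kernel and sum: 8·3 + 5·2 + 1·3 + 5·2 + 5·1 + 8·3.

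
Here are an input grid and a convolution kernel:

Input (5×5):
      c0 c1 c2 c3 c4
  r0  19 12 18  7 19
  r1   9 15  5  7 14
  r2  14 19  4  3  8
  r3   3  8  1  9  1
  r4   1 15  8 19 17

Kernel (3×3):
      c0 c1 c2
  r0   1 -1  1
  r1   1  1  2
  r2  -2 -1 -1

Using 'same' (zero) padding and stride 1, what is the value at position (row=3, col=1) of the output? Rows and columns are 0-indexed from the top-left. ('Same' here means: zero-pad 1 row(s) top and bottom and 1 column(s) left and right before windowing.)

The receptive field on the zero-padded input at this output position is [14 19 4 / 3 8 1 / 1 15 8]. Elementwise product with the kernel and sum: 14·1 + 19·-1 + 4·1 + 3·1 + 8·1 + 1·2 + 1·-2 + 15·-1 + 8·-1.

-13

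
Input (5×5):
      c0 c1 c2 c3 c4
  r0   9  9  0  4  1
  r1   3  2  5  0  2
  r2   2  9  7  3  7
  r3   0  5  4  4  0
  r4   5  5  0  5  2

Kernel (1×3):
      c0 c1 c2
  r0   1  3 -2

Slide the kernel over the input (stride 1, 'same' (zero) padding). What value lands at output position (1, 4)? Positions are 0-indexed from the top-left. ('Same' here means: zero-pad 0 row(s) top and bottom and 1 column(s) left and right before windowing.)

The receptive field on the zero-padded input at this output position is [0 2 0]. Elementwise product with the kernel and sum: 0·1 + 2·3 + 0·-2.

6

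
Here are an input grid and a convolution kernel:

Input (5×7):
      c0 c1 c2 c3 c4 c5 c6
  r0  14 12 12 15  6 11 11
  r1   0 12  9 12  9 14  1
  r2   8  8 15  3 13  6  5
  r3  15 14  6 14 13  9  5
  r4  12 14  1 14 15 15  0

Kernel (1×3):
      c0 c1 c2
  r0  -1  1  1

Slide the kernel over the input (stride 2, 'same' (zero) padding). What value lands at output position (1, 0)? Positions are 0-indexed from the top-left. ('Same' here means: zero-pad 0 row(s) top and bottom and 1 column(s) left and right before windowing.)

16

The receptive field on the zero-padded input at this output position is [0 8 8]. Elementwise product with the kernel and sum: 0·-1 + 8·1 + 8·1.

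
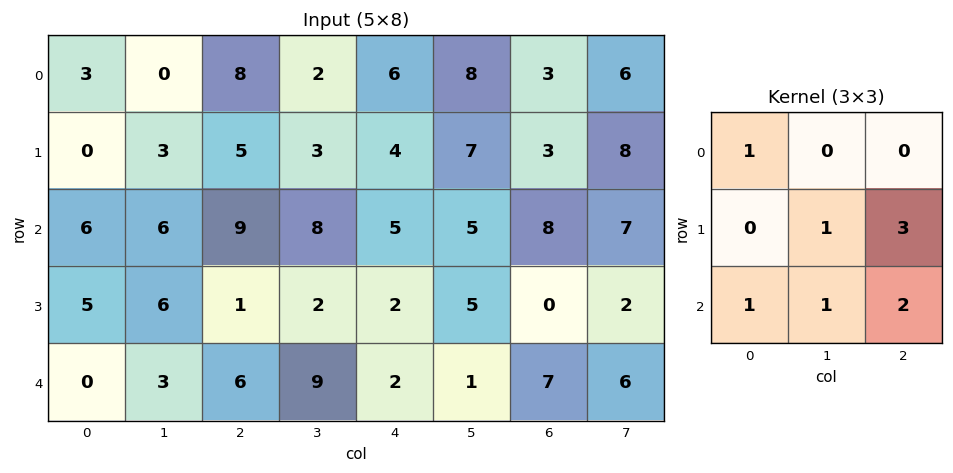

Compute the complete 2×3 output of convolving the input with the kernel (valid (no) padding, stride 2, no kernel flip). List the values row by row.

Output[0,0]: The receptive field on the input at this output position is [3 0 8 / 0 3 5 / 6 6 9]. Elementwise product with the kernel and sum: 3·1 + 3·1 + 5·3 + 6·1 + 6·1 + 9·2.
Output[0,1]: The receptive field on the input at this output position is [8 2 6 / 5 3 4 / 9 8 5]. Elementwise product with the kernel and sum: 8·1 + 3·1 + 4·3 + 9·1 + 8·1 + 5·2.

51 50 48
30 36 27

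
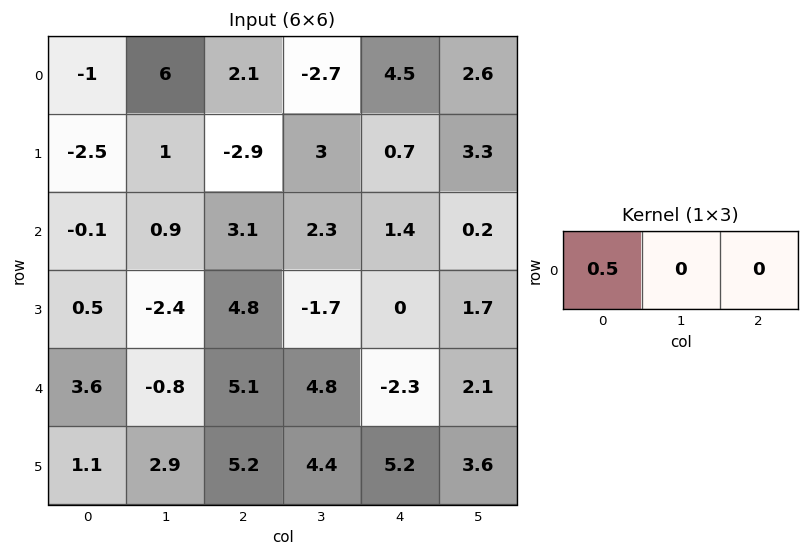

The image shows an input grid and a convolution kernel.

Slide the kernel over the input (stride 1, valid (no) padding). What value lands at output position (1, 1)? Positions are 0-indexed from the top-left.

The receptive field on the input at this output position is [1 -2.9 3]. Elementwise product with the kernel and sum: 1·0.5.

0.5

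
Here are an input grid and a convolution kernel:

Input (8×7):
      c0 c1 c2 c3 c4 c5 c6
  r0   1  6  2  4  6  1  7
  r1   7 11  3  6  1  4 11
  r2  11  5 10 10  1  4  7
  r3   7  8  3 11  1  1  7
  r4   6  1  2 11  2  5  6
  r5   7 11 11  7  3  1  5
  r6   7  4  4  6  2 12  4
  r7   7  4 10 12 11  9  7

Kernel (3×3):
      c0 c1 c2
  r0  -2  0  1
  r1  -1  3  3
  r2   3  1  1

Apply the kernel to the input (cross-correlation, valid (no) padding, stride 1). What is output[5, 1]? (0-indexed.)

45

The receptive field on the input at this output position is [11 11 7 / 4 4 6 / 4 10 12]. Elementwise product with the kernel and sum: 11·-2 + 7·1 + 4·-1 + 4·3 + 6·3 + 4·3 + 10·1 + 12·1.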